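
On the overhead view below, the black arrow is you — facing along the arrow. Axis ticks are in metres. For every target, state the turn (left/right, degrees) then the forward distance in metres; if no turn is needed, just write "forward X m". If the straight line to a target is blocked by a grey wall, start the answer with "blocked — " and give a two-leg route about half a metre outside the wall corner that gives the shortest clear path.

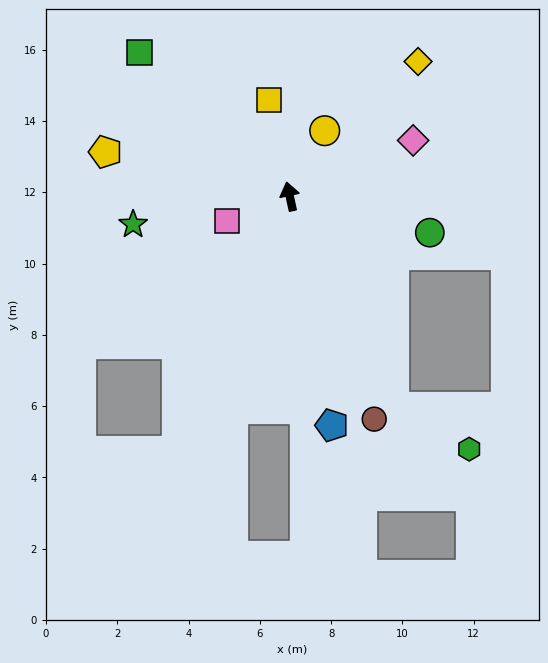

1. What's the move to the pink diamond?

turn right 78°, forward 3.8 m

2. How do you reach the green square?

turn left 34°, forward 5.8 m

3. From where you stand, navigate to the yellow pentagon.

turn left 64°, forward 5.3 m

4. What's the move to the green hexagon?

blocked — turn right 166°, forward 6.6 m, then turn left 34°, forward 2.4 m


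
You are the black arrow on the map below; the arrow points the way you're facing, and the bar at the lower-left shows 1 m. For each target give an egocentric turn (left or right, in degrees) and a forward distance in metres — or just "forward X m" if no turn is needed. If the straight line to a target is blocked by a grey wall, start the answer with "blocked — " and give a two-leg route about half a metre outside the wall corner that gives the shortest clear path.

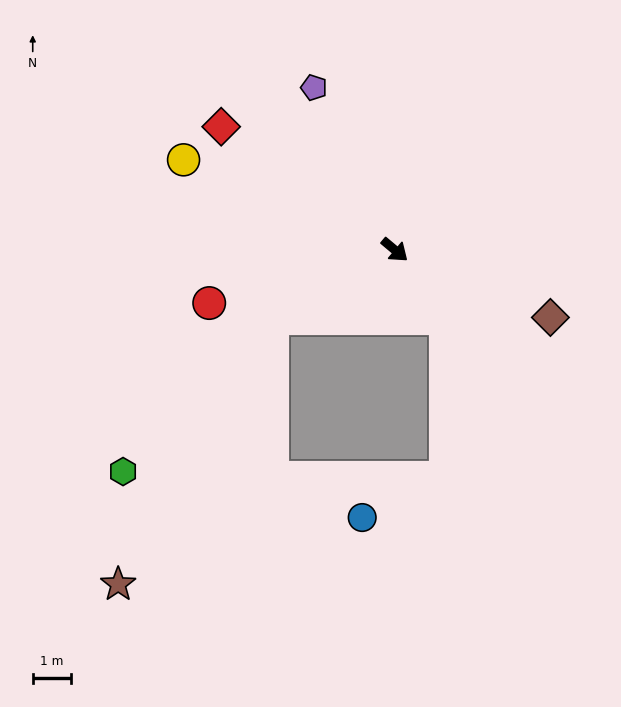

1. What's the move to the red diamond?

turn right 175°, forward 5.6 m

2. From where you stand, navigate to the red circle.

turn right 124°, forward 5.0 m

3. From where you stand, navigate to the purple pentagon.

turn left 156°, forward 4.7 m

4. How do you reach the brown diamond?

turn left 17°, forward 4.4 m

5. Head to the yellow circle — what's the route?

turn right 163°, forward 6.0 m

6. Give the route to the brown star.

blocked — turn right 110°, forward 3.7 m, then turn left 30°, forward 8.0 m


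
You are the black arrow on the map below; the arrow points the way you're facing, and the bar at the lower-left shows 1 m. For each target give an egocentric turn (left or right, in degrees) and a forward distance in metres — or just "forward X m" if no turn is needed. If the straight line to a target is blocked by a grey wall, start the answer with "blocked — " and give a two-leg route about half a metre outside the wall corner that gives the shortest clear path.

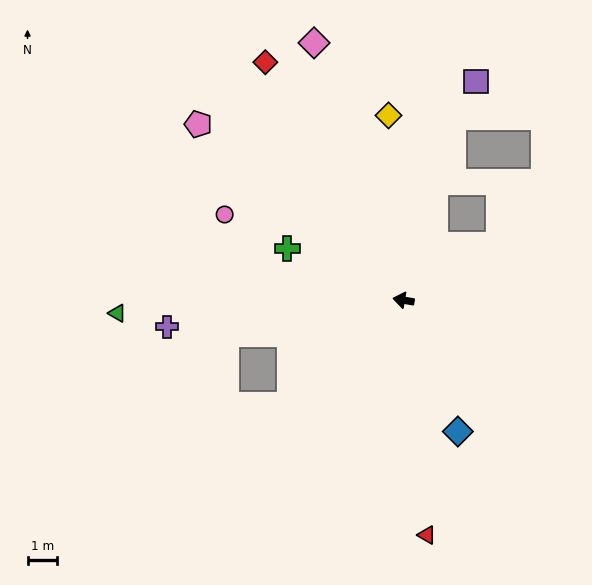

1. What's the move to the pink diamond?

turn right 61°, forward 9.1 m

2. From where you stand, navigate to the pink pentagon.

turn right 31°, forward 9.0 m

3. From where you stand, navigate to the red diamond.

turn right 50°, forward 9.2 m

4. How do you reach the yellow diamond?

turn right 76°, forward 6.2 m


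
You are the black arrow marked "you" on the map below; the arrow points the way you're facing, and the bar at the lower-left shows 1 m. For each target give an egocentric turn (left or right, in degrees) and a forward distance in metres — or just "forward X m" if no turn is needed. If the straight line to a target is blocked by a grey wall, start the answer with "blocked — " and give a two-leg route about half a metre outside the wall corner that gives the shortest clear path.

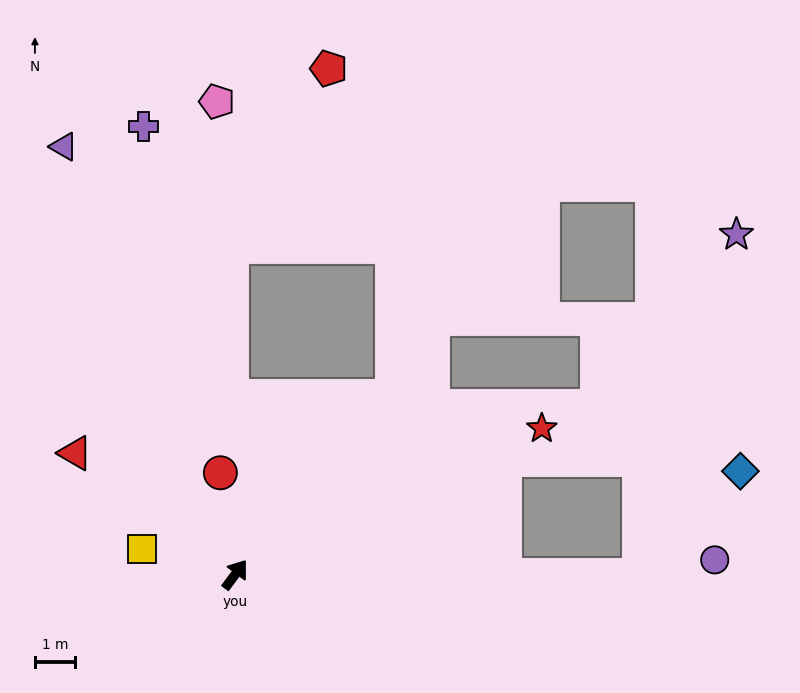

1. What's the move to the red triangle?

turn left 89°, forward 5.0 m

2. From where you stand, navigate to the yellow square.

turn left 111°, forward 2.4 m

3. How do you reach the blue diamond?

blocked — turn right 54°, forward 10.1 m, then turn left 46°, forward 3.6 m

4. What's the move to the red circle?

turn left 45°, forward 2.6 m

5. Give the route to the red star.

turn right 28°, forward 8.5 m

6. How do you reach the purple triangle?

turn left 58°, forward 11.5 m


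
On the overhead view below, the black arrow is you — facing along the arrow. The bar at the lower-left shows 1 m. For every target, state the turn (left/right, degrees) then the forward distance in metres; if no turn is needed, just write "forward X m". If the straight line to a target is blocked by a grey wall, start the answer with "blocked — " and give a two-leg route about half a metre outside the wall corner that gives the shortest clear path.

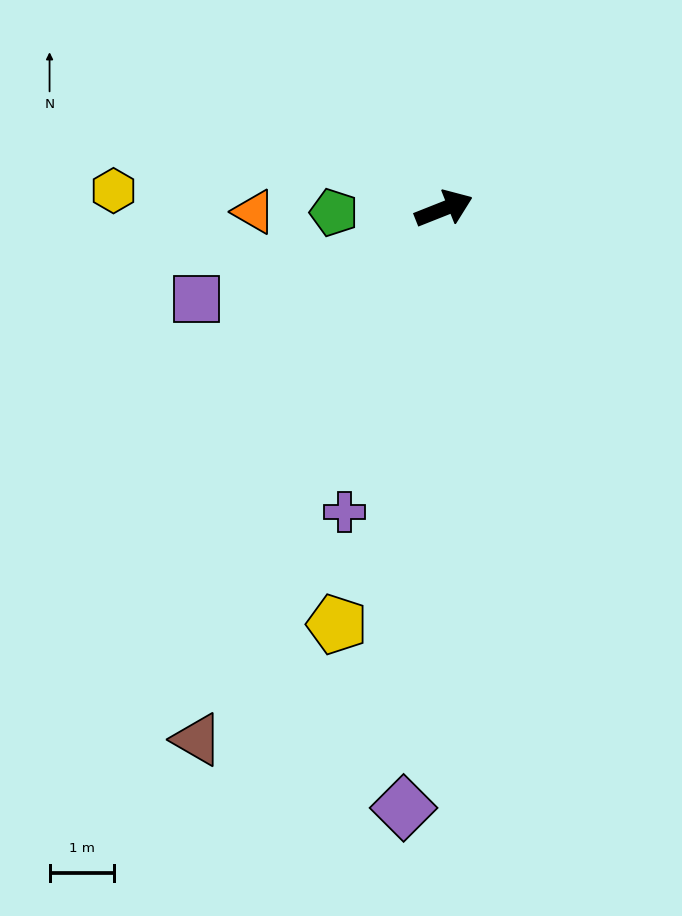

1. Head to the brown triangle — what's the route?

turn right 137°, forward 9.1 m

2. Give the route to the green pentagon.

turn left 160°, forward 1.7 m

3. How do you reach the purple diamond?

turn right 115°, forward 9.3 m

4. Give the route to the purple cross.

turn right 130°, forward 4.9 m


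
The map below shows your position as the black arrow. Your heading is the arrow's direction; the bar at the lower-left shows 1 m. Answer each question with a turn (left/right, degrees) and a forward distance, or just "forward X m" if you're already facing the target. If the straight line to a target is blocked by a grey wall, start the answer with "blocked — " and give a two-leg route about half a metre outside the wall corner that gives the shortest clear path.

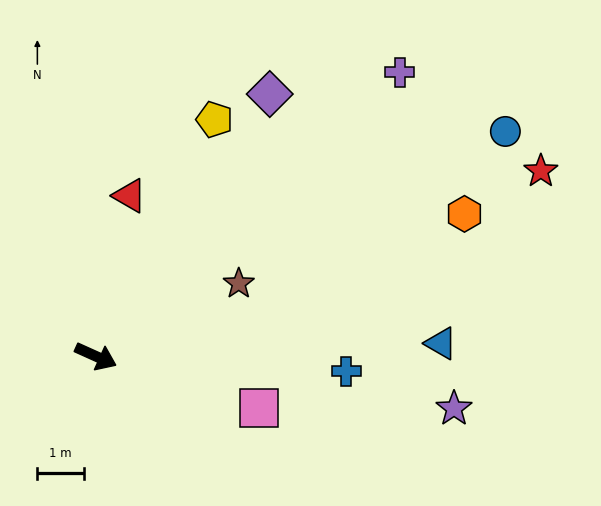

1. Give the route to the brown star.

turn left 51°, forward 3.4 m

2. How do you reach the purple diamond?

turn left 81°, forward 6.7 m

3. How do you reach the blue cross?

turn left 21°, forward 5.4 m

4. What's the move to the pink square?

turn left 7°, forward 3.7 m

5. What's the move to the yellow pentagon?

turn left 88°, forward 5.7 m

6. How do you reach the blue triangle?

turn left 26°, forward 7.4 m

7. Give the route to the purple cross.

turn left 67°, forward 8.9 m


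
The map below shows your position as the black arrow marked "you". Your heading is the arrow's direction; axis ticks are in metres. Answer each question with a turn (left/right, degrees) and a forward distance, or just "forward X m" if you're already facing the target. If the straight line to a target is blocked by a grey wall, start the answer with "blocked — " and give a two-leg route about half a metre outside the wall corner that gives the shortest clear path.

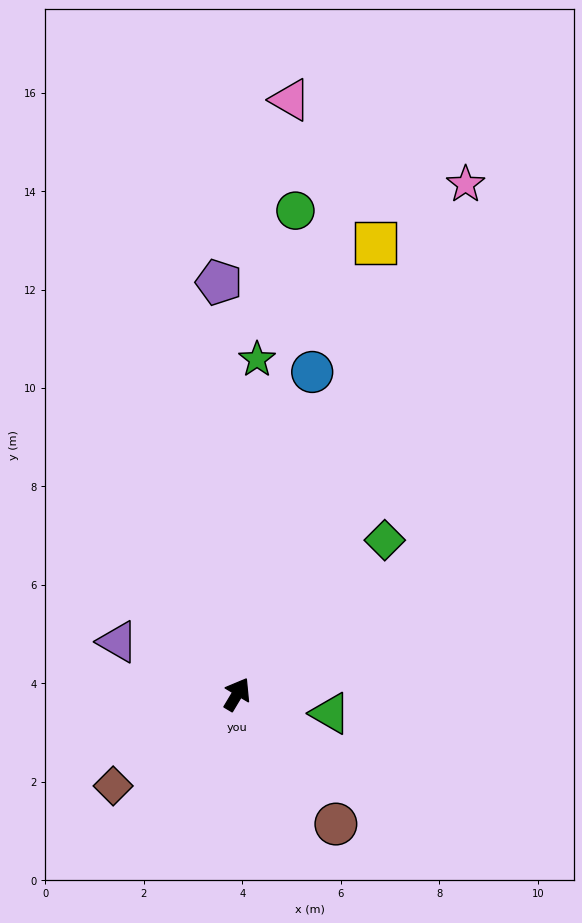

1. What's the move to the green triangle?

turn right 71°, forward 1.9 m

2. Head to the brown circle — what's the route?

turn right 112°, forward 3.3 m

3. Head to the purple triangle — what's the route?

turn left 97°, forward 2.7 m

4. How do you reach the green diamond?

turn right 13°, forward 4.3 m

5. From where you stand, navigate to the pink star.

turn left 7°, forward 11.3 m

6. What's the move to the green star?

turn left 28°, forward 6.8 m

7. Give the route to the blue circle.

turn left 18°, forward 6.7 m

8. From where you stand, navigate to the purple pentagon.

turn left 33°, forward 8.4 m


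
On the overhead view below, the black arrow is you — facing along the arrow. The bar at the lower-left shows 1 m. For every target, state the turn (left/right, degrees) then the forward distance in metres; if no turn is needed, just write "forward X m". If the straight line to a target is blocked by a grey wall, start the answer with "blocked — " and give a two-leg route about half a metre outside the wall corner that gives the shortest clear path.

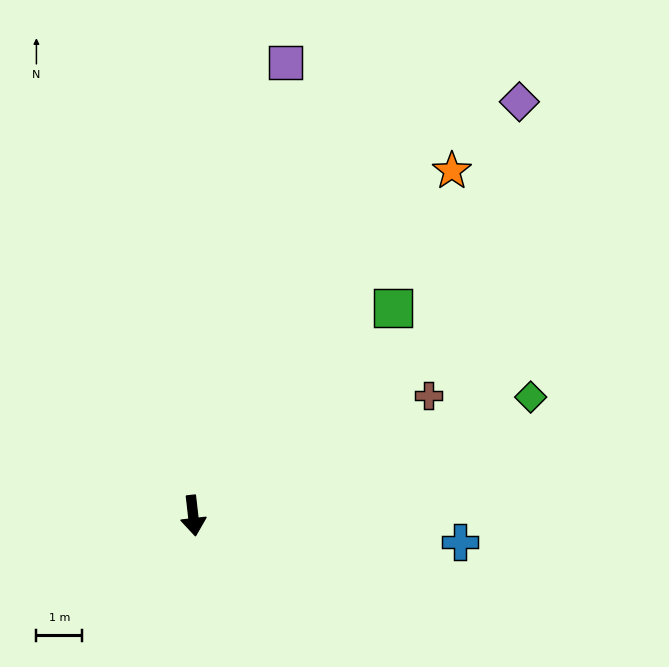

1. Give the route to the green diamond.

turn left 103°, forward 7.8 m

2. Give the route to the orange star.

turn left 137°, forward 9.4 m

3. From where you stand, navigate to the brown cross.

turn left 110°, forward 5.8 m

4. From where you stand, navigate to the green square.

turn left 130°, forward 6.3 m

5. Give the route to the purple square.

turn left 162°, forward 10.1 m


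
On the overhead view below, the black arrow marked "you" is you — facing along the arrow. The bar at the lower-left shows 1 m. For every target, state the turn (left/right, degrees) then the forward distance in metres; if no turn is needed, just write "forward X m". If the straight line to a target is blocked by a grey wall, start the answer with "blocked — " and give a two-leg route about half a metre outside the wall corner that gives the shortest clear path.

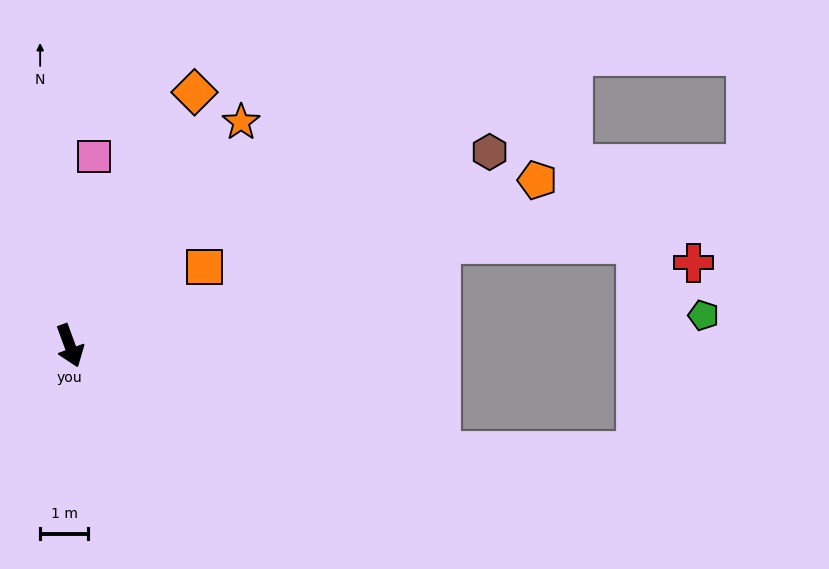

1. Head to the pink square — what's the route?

turn left 153°, forward 4.0 m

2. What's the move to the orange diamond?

turn left 134°, forward 5.9 m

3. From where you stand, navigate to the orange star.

turn left 122°, forward 5.8 m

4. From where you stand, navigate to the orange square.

turn left 100°, forward 3.2 m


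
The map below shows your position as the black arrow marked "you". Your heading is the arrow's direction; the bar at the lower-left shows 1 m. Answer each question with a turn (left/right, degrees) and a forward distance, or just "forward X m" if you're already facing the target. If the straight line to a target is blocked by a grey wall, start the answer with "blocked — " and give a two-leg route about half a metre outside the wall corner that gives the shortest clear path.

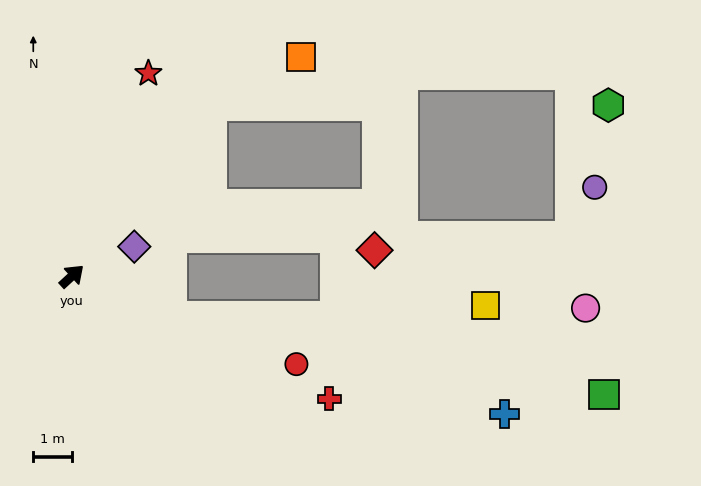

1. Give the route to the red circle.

turn right 64°, forward 6.3 m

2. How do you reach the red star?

turn left 27°, forward 5.7 m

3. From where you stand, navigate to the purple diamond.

turn right 17°, forward 1.8 m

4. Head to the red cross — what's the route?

turn right 68°, forward 7.5 m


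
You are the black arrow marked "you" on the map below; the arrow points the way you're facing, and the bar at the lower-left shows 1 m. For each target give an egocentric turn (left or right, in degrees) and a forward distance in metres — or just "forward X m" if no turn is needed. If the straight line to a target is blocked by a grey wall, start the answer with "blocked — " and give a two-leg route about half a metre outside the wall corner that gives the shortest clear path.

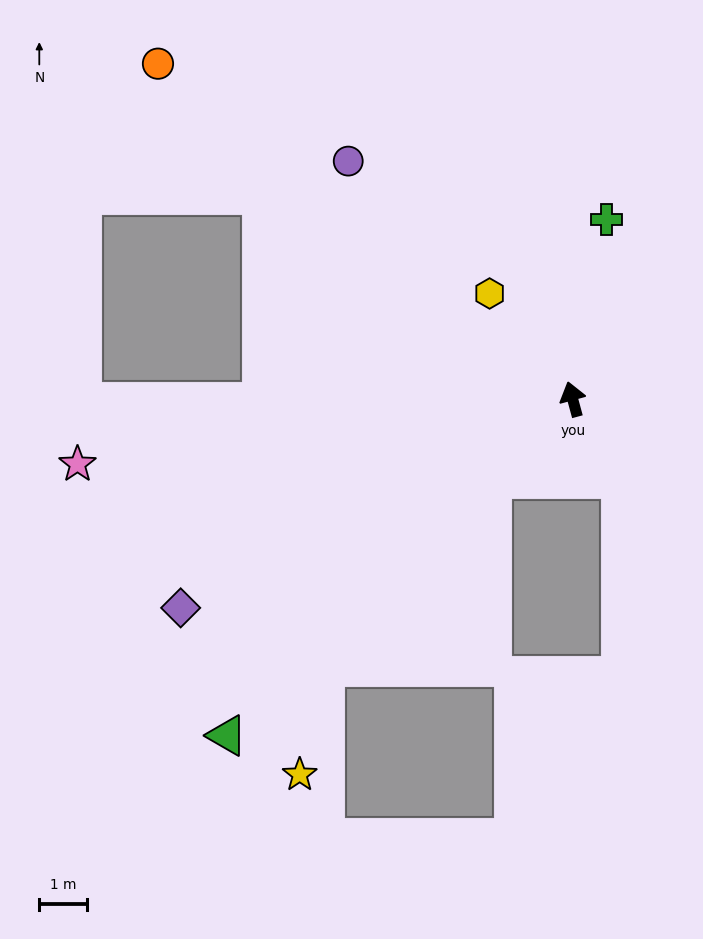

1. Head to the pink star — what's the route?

turn left 82°, forward 10.6 m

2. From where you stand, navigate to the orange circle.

turn left 36°, forward 11.3 m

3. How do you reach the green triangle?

turn left 119°, forward 10.2 m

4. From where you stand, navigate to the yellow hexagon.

turn left 23°, forward 2.8 m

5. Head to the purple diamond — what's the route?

turn left 103°, forward 9.4 m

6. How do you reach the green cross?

turn right 26°, forward 3.9 m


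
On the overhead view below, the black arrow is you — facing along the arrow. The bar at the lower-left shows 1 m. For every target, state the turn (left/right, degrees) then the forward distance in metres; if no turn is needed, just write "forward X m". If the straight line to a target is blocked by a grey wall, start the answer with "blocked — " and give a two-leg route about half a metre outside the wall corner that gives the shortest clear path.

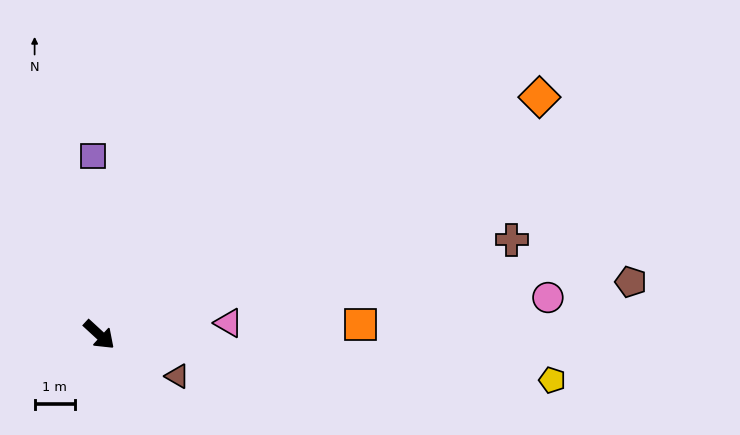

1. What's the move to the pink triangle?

turn left 48°, forward 3.2 m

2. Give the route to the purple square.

turn left 135°, forward 4.4 m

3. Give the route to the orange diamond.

turn left 71°, forward 12.4 m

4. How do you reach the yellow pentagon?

turn left 37°, forward 11.3 m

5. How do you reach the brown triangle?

turn left 15°, forward 2.2 m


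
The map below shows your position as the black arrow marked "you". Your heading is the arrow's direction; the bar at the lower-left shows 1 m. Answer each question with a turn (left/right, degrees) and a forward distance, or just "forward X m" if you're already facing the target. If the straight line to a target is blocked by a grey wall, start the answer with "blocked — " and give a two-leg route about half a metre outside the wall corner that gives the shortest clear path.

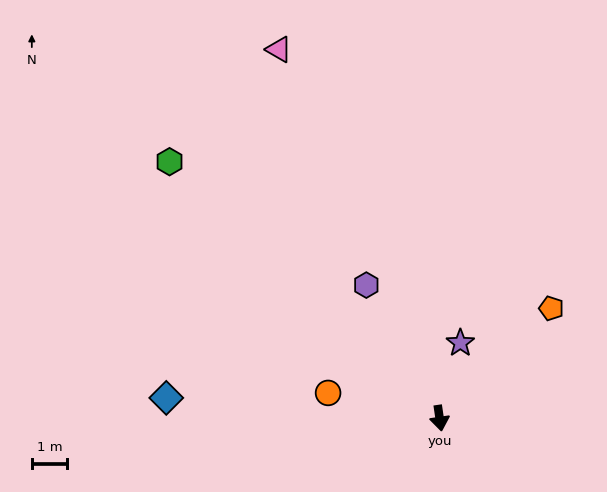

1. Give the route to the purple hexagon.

turn right 160°, forward 4.3 m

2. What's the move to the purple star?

turn left 156°, forward 2.2 m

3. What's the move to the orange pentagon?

turn left 126°, forward 4.4 m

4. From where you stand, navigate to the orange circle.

turn right 111°, forward 3.2 m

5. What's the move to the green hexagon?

turn right 142°, forward 10.6 m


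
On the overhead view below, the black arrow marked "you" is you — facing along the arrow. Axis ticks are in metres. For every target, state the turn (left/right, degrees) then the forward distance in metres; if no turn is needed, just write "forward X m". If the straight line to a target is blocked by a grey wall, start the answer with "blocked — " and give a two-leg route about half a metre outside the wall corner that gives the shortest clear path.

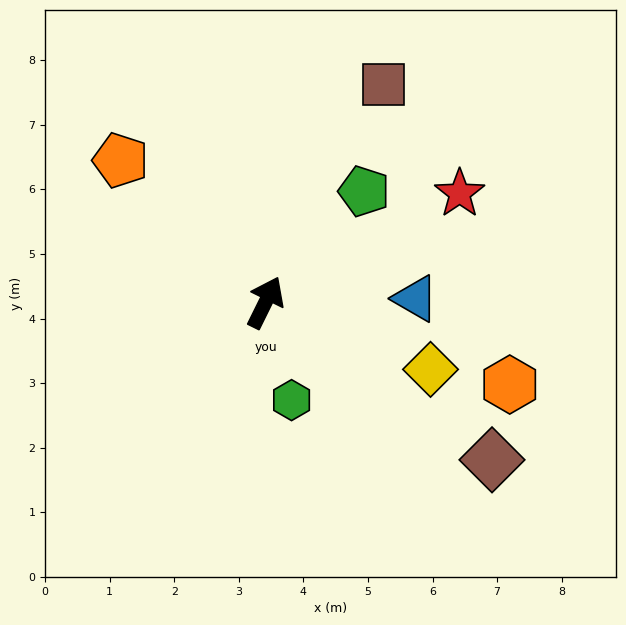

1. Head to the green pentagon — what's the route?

turn right 15°, forward 2.3 m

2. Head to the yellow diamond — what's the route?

turn right 86°, forward 2.8 m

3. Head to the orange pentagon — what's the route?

turn left 72°, forward 3.1 m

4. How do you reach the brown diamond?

turn right 99°, forward 4.3 m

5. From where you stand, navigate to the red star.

turn right 34°, forward 3.4 m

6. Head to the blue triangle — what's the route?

turn right 62°, forward 2.3 m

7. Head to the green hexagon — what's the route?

turn right 139°, forward 1.6 m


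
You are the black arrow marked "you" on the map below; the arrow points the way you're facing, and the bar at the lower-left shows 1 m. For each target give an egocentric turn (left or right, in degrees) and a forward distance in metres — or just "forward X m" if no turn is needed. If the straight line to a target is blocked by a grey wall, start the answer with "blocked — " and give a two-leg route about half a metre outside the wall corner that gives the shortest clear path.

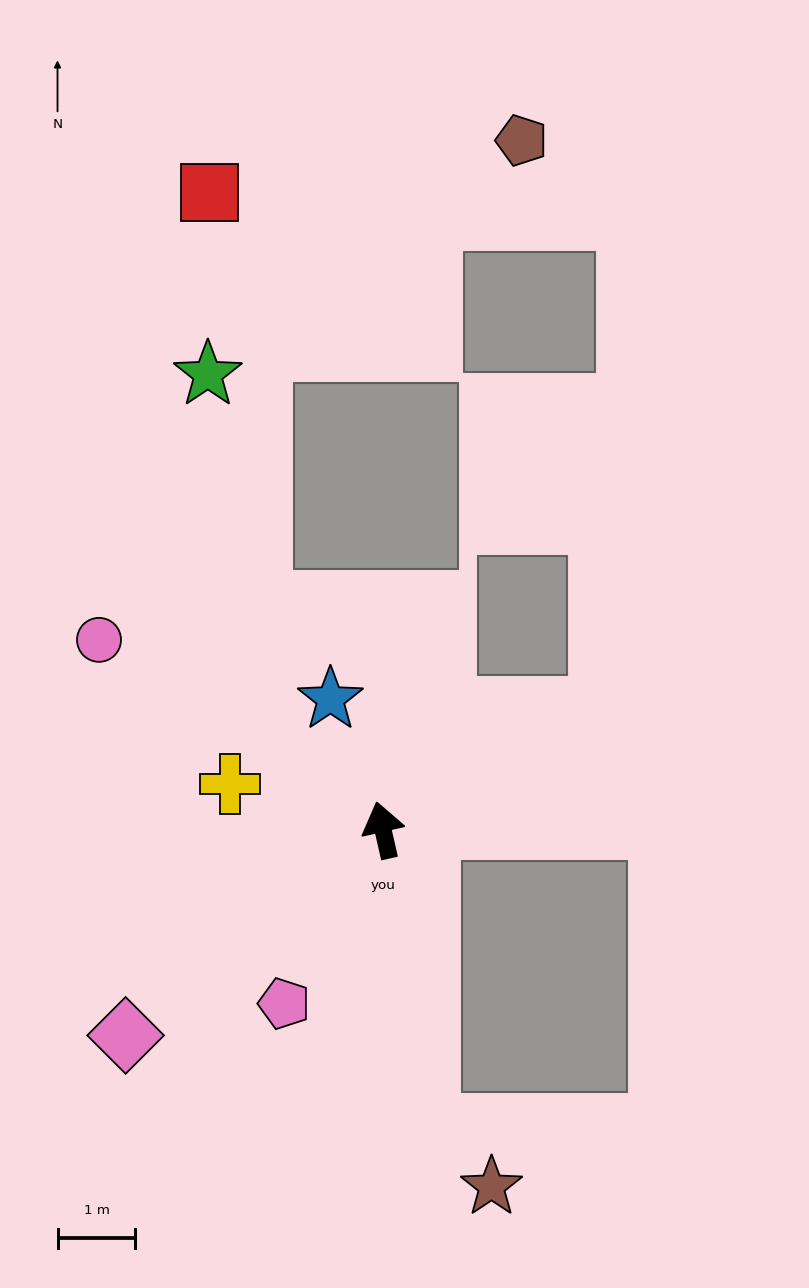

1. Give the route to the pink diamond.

turn left 116°, forward 4.2 m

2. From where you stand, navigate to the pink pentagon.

turn left 137°, forward 2.6 m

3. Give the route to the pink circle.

turn left 43°, forward 4.4 m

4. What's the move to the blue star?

turn left 9°, forward 1.8 m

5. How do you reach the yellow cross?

turn left 60°, forward 2.0 m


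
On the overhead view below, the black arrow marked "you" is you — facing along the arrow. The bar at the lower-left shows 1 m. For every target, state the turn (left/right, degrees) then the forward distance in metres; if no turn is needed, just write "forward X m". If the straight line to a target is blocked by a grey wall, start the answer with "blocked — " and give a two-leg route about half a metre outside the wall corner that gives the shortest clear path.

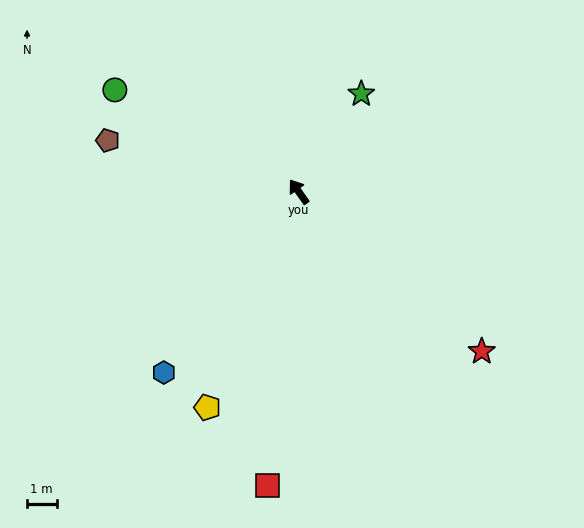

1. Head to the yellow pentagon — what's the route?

turn left 122°, forward 7.9 m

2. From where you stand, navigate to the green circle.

turn left 26°, forward 7.1 m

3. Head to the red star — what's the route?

turn right 166°, forward 8.2 m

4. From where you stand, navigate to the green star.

turn right 68°, forward 3.9 m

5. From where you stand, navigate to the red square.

turn left 138°, forward 10.0 m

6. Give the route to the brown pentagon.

turn left 40°, forward 6.7 m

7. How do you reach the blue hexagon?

turn left 108°, forward 7.6 m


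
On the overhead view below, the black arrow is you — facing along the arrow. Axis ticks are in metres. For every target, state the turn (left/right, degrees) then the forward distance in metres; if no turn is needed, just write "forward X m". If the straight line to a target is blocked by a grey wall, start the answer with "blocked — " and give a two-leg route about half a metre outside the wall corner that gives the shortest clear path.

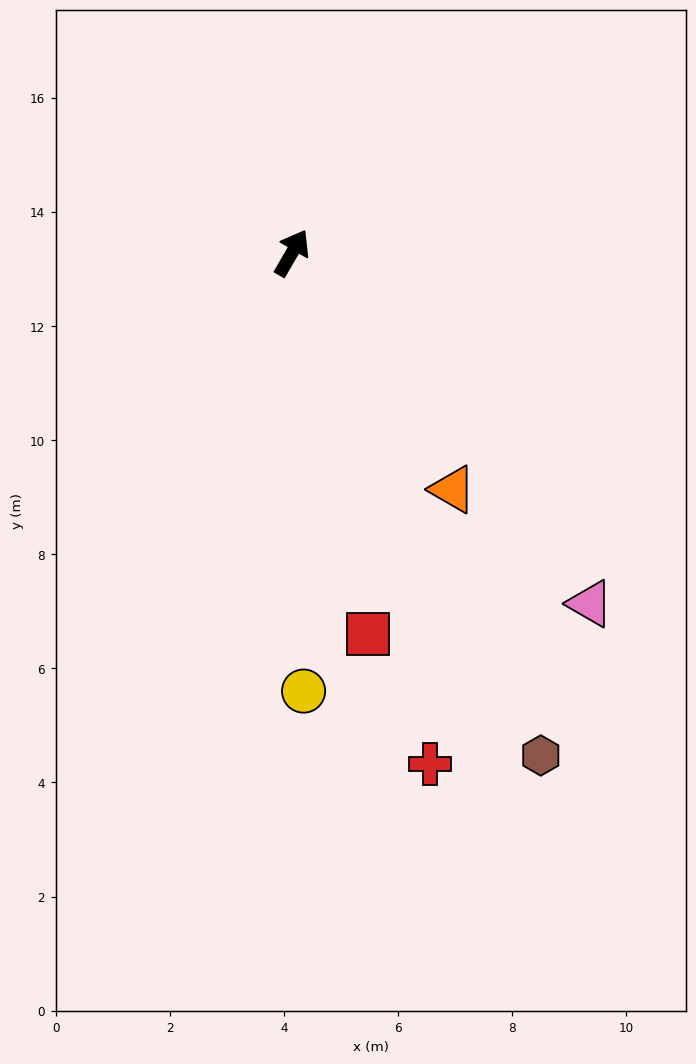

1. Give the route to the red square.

turn right 139°, forward 6.8 m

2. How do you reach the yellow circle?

turn right 148°, forward 7.7 m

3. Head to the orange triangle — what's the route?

turn right 116°, forward 5.0 m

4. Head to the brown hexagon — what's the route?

turn right 124°, forward 9.8 m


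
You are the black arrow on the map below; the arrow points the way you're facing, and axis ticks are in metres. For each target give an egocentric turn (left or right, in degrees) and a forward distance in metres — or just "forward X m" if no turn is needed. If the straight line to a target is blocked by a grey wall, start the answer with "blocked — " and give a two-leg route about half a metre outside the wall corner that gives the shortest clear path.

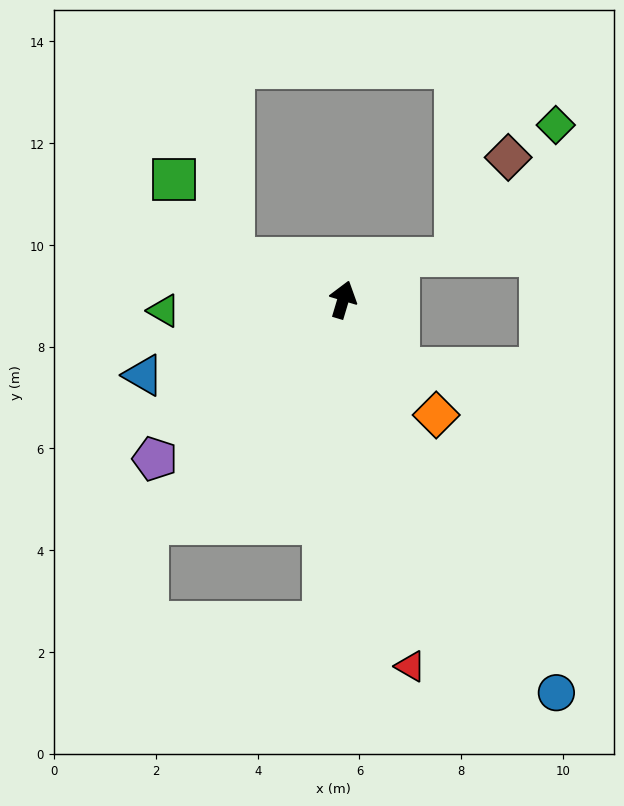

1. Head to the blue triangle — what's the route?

turn left 127°, forward 4.2 m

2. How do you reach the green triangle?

turn left 110°, forward 3.5 m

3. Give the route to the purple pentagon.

turn left 147°, forward 4.8 m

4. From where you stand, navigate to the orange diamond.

turn right 124°, forward 2.9 m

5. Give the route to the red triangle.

turn right 153°, forward 7.3 m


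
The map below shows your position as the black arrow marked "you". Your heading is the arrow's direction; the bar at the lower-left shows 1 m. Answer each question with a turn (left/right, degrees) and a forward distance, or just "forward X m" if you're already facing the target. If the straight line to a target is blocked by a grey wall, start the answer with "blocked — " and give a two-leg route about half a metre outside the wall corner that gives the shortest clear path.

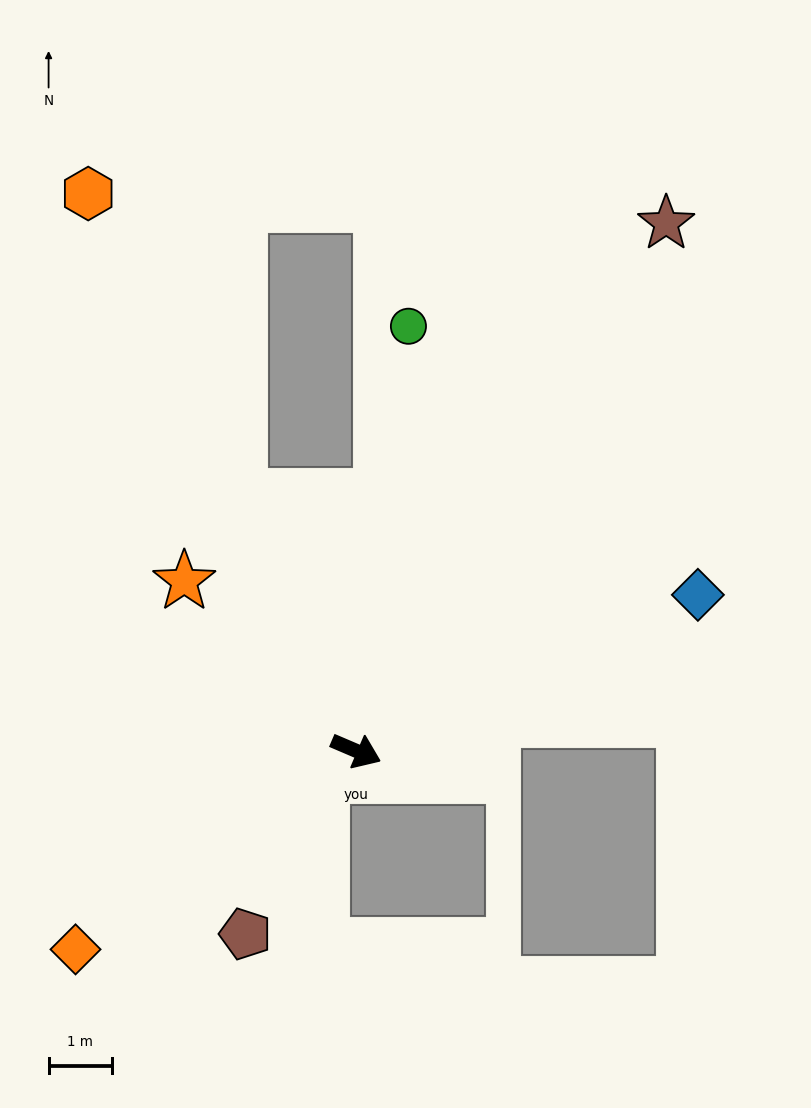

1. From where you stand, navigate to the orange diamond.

turn right 122°, forward 5.5 m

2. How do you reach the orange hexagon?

turn left 139°, forward 9.8 m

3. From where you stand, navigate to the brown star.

turn left 83°, forward 9.7 m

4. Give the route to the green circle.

turn left 106°, forward 6.8 m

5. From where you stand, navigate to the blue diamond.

turn left 48°, forward 6.0 m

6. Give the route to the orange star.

turn left 159°, forward 3.8 m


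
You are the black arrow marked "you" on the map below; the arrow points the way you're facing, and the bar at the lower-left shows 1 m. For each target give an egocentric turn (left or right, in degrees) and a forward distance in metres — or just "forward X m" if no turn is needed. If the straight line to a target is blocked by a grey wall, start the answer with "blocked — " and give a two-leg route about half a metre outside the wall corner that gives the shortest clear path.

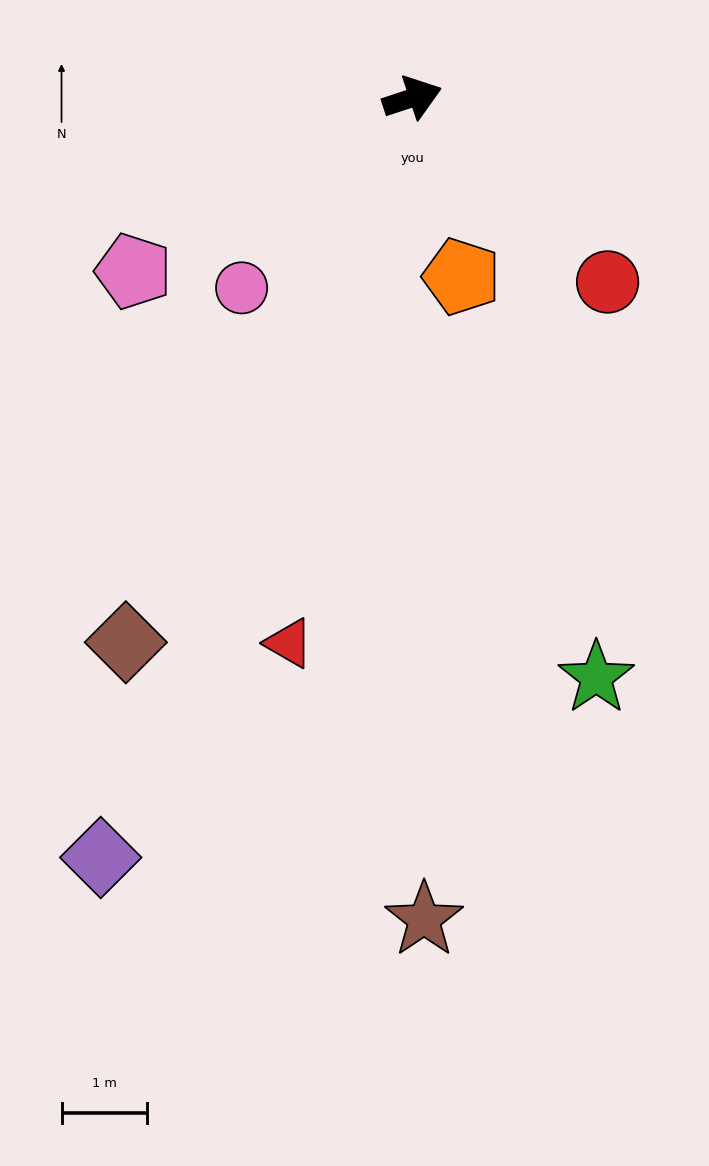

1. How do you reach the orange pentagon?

turn right 93°, forward 2.2 m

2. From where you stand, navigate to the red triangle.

turn right 121°, forward 6.6 m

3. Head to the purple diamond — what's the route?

turn right 131°, forward 9.6 m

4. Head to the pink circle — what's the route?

turn right 150°, forward 3.0 m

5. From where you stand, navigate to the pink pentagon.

turn right 166°, forward 3.9 m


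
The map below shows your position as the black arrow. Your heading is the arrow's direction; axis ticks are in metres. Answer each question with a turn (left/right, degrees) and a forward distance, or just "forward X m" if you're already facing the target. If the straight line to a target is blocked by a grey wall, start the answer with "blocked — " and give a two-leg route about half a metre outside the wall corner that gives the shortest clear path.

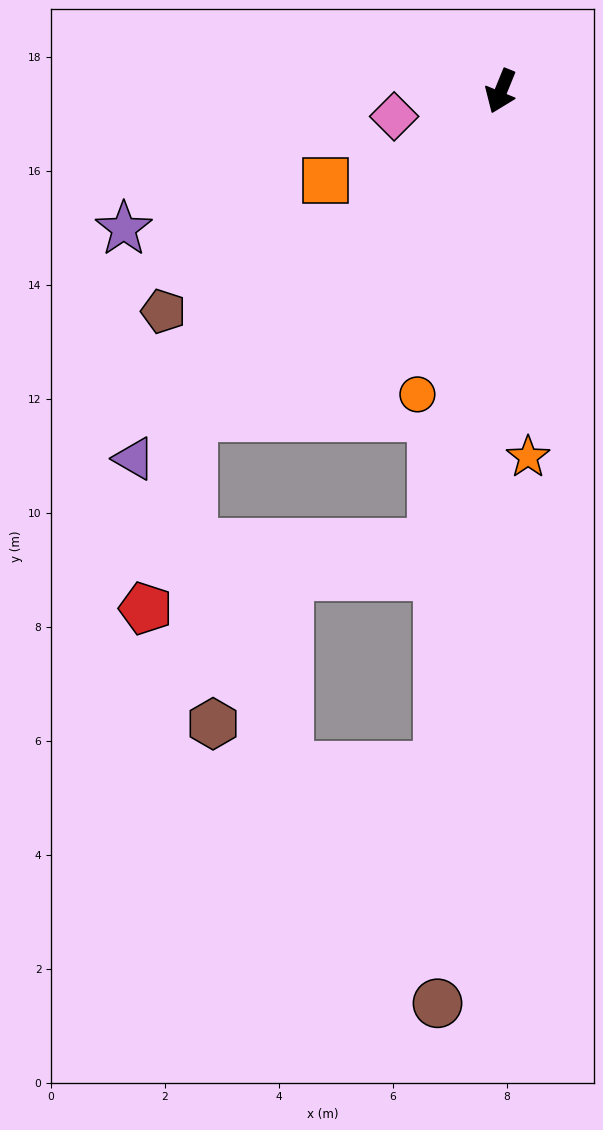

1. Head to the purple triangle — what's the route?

turn right 23°, forward 9.1 m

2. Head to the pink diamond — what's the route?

turn right 54°, forward 1.9 m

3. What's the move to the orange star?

turn left 27°, forward 6.4 m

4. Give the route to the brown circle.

turn left 18°, forward 16.0 m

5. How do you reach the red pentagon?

blocked — turn right 21°, forward 7.9 m, then turn left 29°, forward 3.5 m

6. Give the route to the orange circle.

turn left 7°, forward 5.5 m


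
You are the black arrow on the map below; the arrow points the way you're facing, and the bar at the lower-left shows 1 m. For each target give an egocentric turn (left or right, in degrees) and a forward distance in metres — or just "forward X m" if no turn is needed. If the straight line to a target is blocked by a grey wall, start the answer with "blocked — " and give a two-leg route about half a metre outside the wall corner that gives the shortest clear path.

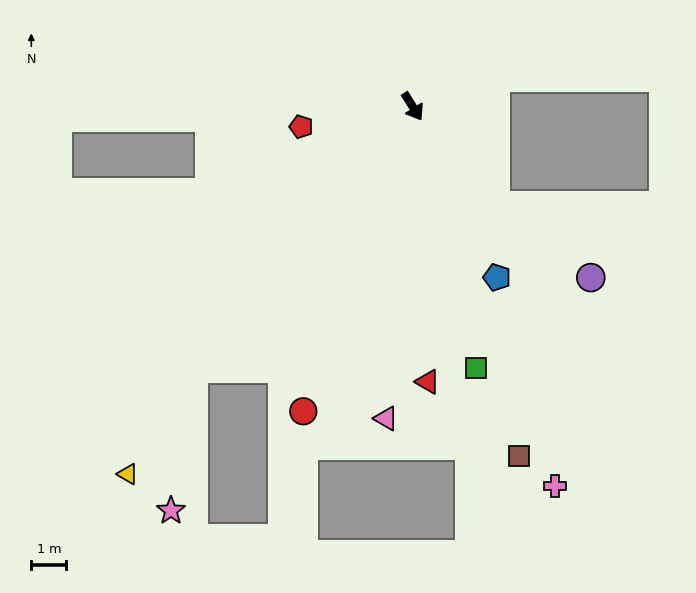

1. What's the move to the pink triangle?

turn right 37°, forward 8.9 m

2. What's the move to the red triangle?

turn right 29°, forward 7.9 m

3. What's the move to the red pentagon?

turn right 112°, forward 3.2 m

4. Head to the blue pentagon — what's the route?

turn right 6°, forward 5.4 m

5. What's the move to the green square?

turn right 19°, forward 7.7 m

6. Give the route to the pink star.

blocked — turn right 72°, forward 9.7 m, then turn left 31°, forward 4.1 m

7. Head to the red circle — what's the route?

turn right 52°, forward 9.2 m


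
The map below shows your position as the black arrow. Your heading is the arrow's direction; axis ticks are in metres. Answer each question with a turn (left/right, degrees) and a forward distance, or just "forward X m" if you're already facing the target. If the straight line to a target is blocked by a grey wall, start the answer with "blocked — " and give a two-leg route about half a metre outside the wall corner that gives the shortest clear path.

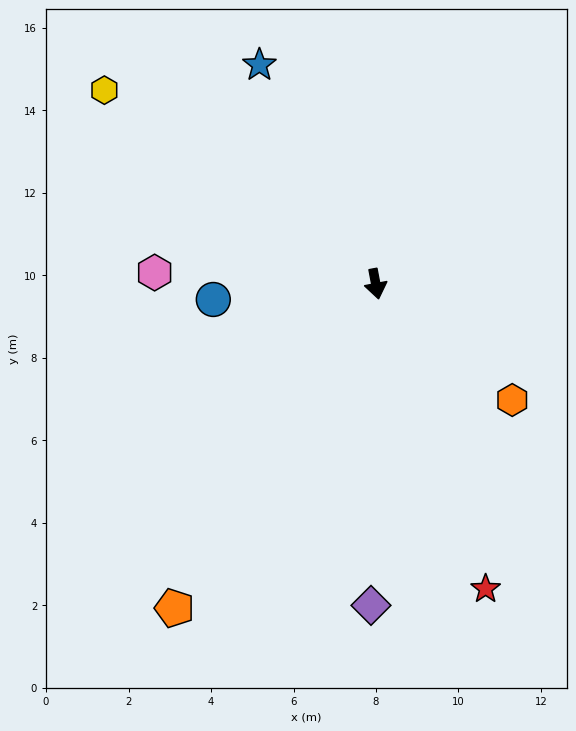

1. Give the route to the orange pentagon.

turn right 43°, forward 9.3 m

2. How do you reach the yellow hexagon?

turn right 136°, forward 8.1 m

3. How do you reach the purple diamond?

turn right 12°, forward 7.8 m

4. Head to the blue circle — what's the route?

turn right 95°, forward 4.0 m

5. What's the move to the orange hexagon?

turn left 39°, forward 4.3 m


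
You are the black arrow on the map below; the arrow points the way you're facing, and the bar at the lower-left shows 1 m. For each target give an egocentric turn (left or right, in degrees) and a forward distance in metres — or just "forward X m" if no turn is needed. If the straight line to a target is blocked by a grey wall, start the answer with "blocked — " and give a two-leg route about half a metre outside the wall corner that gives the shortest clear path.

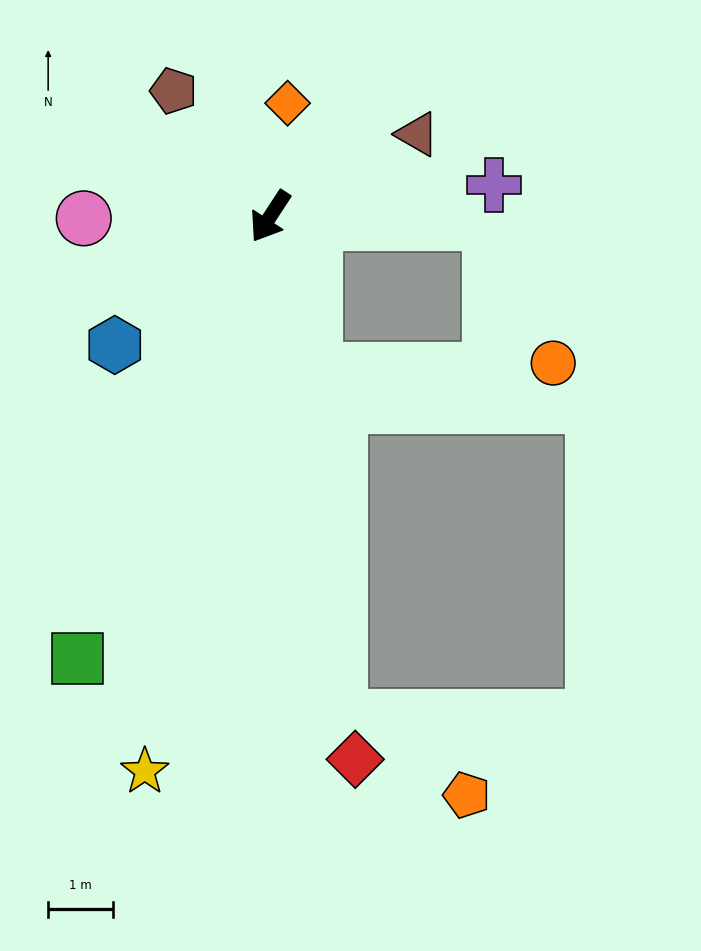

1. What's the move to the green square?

turn left 10°, forward 7.5 m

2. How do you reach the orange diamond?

turn right 156°, forward 1.8 m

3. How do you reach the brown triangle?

turn left 152°, forward 2.6 m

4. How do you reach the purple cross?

turn left 131°, forward 3.5 m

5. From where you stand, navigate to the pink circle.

turn right 56°, forward 2.9 m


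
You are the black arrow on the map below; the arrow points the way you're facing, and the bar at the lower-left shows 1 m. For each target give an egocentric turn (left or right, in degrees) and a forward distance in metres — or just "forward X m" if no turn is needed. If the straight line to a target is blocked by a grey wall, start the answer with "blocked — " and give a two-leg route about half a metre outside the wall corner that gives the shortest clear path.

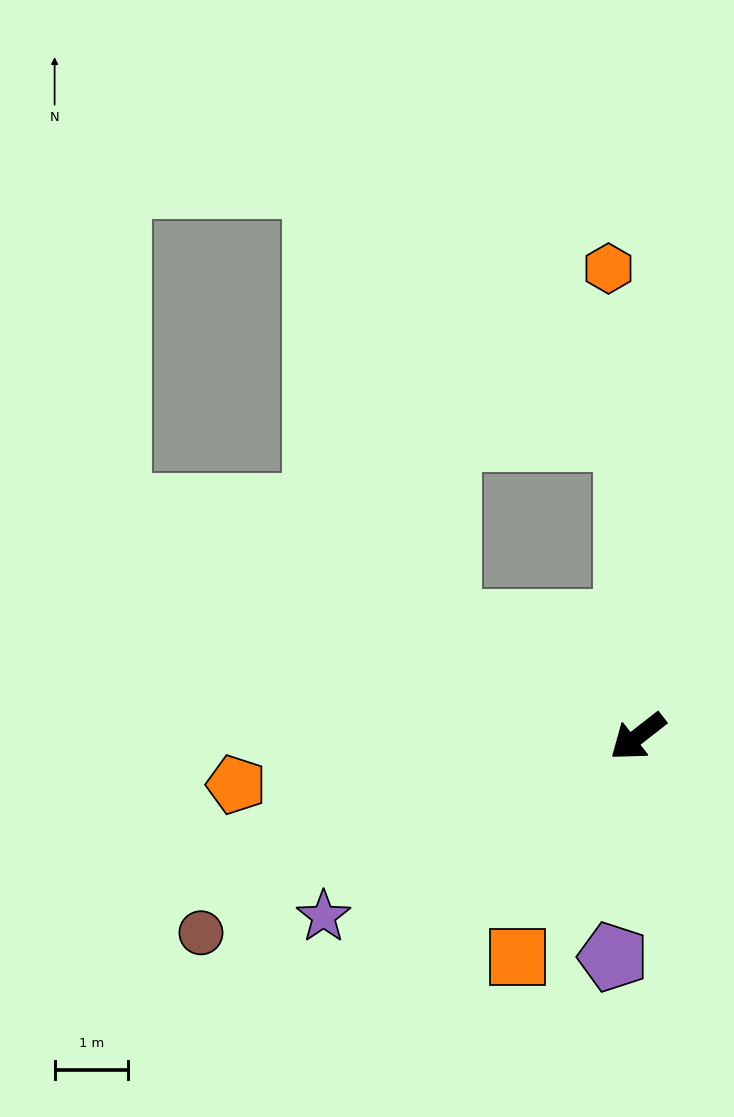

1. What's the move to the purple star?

turn right 8°, forward 4.9 m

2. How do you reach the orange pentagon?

turn right 31°, forward 5.5 m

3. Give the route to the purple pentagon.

turn left 46°, forward 3.0 m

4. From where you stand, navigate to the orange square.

turn left 23°, forward 3.4 m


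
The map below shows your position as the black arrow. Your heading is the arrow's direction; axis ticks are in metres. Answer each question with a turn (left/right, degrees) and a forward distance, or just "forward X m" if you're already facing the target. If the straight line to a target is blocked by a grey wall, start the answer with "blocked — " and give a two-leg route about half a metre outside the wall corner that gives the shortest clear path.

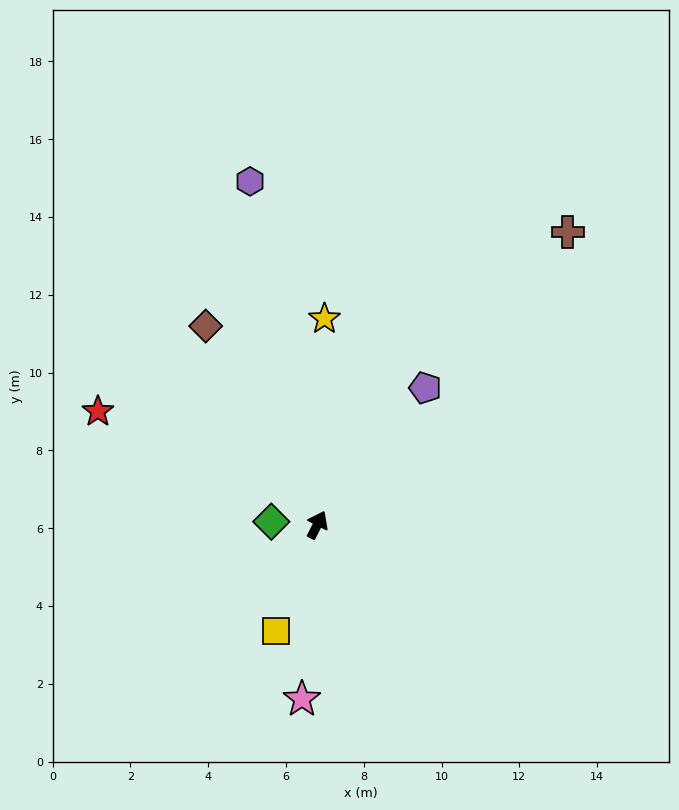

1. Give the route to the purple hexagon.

turn left 38°, forward 9.0 m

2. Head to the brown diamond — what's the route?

turn left 56°, forward 5.9 m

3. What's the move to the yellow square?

turn right 175°, forward 2.9 m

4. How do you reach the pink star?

turn right 158°, forward 4.5 m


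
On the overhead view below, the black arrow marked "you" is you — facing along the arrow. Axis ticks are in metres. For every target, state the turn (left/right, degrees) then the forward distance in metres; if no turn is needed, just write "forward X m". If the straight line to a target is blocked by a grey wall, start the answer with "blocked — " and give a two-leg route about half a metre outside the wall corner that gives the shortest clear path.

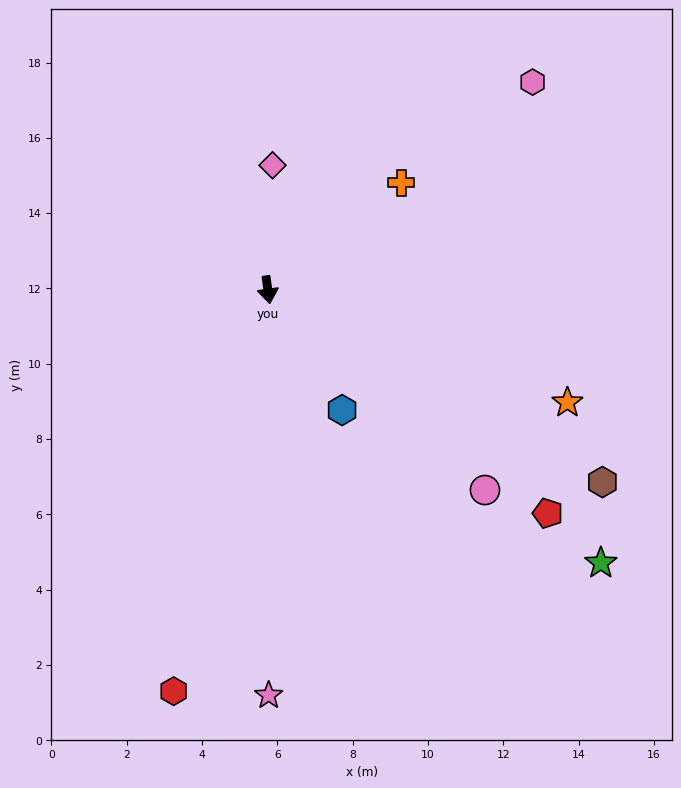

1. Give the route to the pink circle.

turn left 39°, forward 7.8 m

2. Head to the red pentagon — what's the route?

turn left 43°, forward 9.5 m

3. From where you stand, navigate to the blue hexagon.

turn left 24°, forward 3.8 m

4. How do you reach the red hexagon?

turn right 21°, forward 10.9 m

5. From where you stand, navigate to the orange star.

turn left 61°, forward 8.5 m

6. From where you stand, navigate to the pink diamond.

turn left 170°, forward 3.3 m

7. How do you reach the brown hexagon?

turn left 52°, forward 10.2 m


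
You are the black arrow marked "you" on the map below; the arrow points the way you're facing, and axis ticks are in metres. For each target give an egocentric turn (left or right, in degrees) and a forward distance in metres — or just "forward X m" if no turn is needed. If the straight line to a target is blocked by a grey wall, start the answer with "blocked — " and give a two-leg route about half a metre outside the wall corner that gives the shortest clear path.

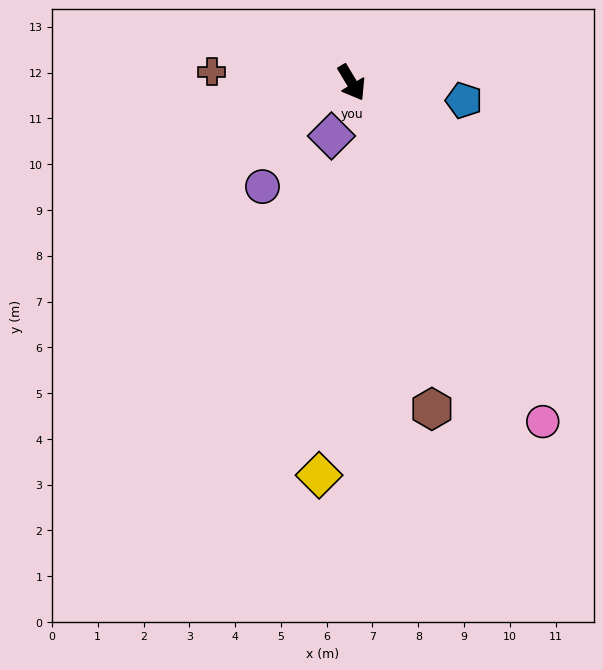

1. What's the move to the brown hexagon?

turn right 17°, forward 7.3 m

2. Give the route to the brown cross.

turn right 125°, forward 3.1 m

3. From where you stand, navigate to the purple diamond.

turn right 52°, forward 1.2 m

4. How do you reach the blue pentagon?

turn left 50°, forward 2.5 m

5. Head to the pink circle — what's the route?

forward 8.5 m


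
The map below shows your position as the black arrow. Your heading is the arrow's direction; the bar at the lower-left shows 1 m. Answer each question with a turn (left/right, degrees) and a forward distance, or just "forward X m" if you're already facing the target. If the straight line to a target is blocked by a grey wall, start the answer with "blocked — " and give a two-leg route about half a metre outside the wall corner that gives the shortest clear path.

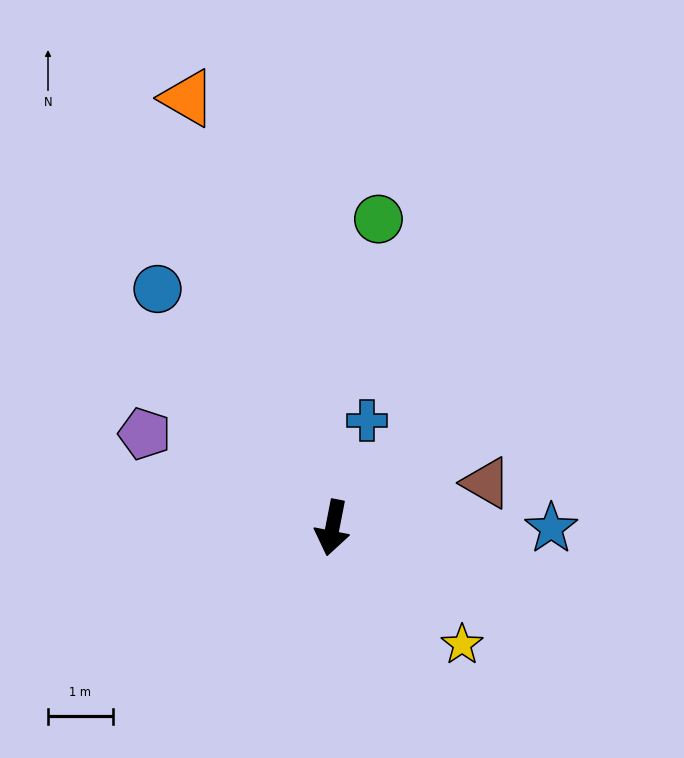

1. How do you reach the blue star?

turn left 101°, forward 3.4 m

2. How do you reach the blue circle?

turn right 133°, forward 4.6 m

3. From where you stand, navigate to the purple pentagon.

turn right 106°, forward 3.3 m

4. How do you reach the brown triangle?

turn left 117°, forward 2.5 m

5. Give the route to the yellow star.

turn left 59°, forward 2.7 m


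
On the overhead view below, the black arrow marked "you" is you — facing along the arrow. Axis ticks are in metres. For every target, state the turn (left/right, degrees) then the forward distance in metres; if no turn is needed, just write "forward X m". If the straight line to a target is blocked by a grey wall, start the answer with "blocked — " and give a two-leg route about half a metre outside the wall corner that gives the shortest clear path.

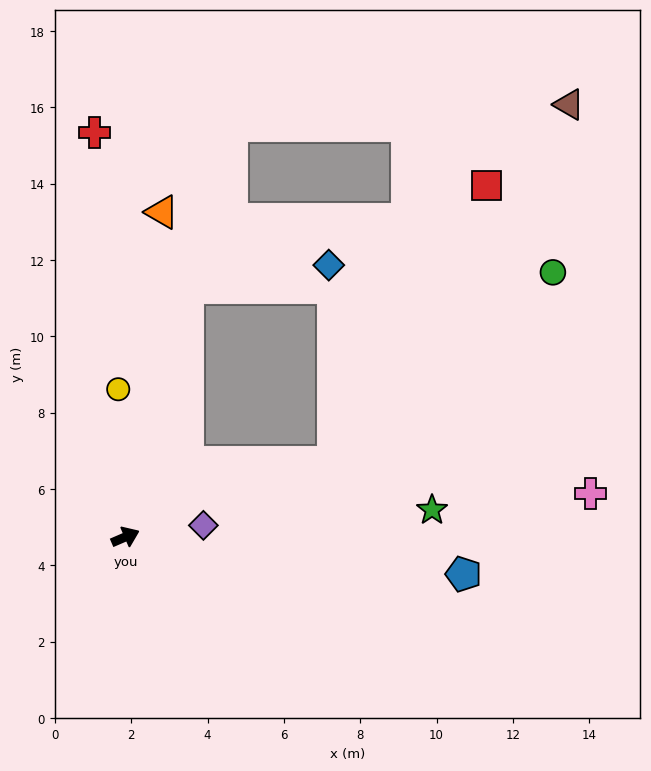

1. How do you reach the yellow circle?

turn left 69°, forward 3.9 m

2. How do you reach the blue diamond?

blocked — turn left 53°, forward 6.7 m, then turn right 67°, forward 3.7 m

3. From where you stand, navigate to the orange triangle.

turn left 60°, forward 8.6 m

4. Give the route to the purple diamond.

turn right 15°, forward 2.1 m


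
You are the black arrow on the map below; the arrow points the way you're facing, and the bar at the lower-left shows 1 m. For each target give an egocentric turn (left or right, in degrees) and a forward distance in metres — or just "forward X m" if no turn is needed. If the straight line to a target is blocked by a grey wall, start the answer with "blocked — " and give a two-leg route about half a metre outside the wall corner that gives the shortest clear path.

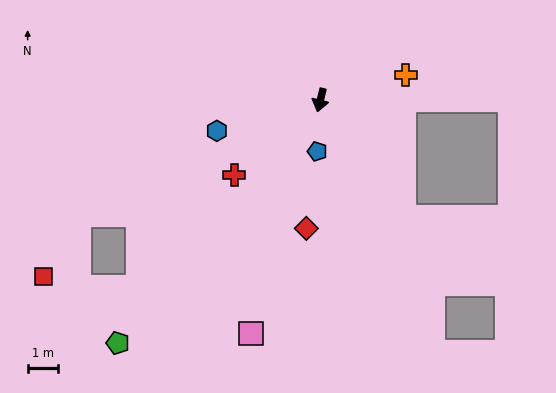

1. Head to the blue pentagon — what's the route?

turn left 10°, forward 1.7 m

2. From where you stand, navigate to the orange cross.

turn left 120°, forward 2.9 m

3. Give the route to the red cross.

turn right 35°, forward 3.7 m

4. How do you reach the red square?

blocked — turn right 51°, forward 8.7 m, then turn left 36°, forward 2.3 m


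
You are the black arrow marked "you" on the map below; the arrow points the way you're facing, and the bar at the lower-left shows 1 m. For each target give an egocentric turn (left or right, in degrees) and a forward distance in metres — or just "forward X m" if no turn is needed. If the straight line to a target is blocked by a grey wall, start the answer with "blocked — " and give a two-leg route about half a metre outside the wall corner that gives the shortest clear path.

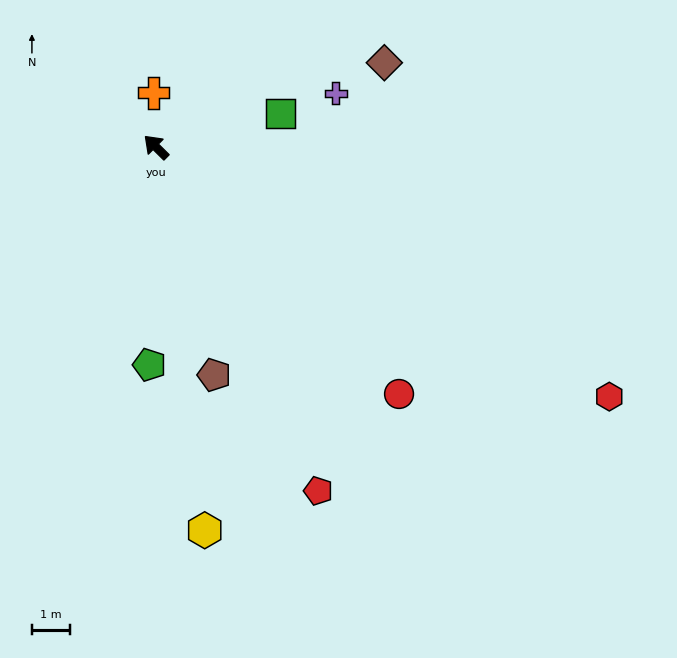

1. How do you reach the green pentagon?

turn left 133°, forward 5.7 m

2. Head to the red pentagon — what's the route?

turn left 160°, forward 9.9 m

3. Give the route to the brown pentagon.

turn left 149°, forward 6.2 m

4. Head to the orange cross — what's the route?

turn right 43°, forward 1.4 m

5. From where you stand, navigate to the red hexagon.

turn right 164°, forward 13.5 m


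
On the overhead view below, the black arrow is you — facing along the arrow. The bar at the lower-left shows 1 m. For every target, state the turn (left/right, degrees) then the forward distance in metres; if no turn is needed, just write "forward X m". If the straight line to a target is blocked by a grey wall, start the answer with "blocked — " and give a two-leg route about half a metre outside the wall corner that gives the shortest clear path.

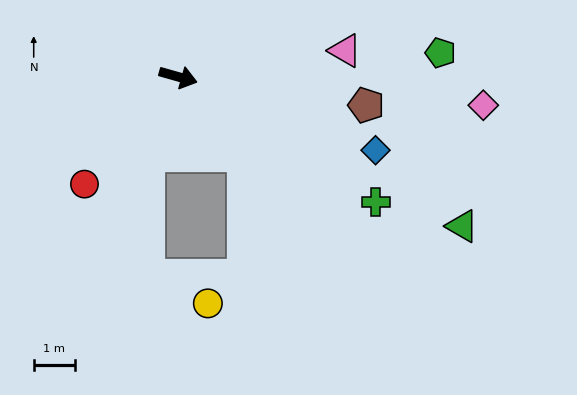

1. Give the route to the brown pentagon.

turn left 7°, forward 4.6 m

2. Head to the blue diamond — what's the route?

turn right 5°, forward 5.1 m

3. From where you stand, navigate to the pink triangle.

turn left 25°, forward 4.1 m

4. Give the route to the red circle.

turn right 115°, forward 3.5 m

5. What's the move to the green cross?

turn right 17°, forward 5.7 m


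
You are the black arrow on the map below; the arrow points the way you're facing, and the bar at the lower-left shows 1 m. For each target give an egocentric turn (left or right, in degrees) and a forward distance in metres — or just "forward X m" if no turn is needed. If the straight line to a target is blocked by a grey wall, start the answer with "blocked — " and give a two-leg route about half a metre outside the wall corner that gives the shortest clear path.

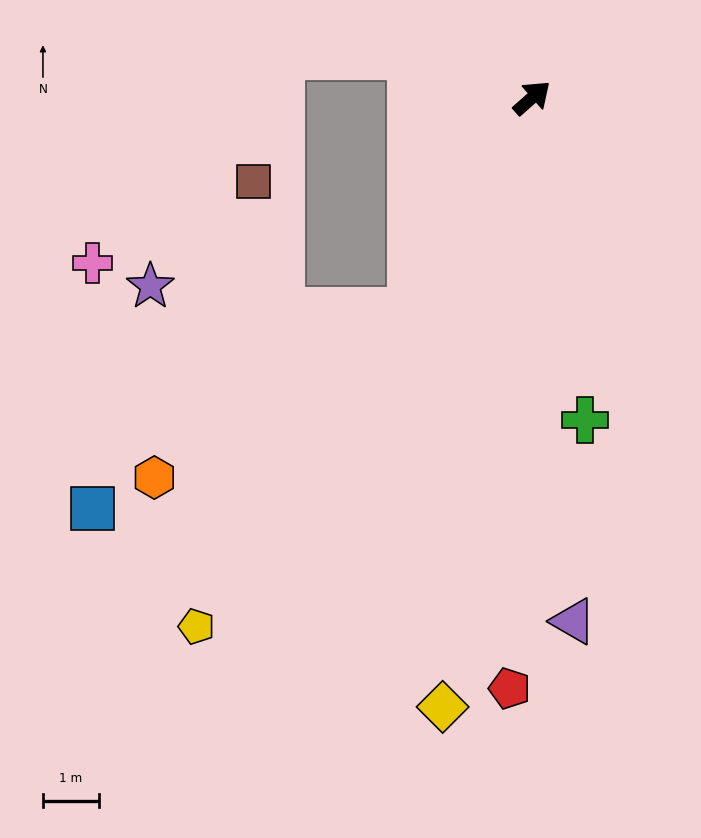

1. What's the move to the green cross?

turn right 122°, forward 5.9 m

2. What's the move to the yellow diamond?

turn right 140°, forward 11.1 m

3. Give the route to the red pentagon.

turn right 134°, forward 10.6 m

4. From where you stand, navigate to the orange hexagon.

blocked — turn right 161°, forward 4.4 m, then turn right 27°, forward 5.5 m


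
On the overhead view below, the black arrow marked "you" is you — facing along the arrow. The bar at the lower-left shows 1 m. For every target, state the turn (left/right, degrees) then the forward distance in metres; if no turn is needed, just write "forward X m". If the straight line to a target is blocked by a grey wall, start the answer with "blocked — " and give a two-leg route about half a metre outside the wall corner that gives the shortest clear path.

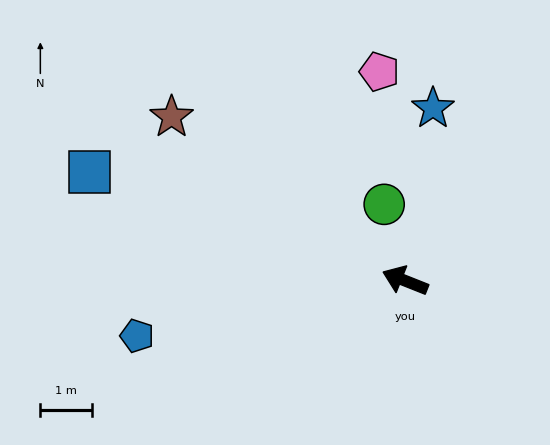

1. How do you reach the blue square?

turn left 3°, forward 6.4 m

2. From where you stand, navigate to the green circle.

turn right 53°, forward 1.5 m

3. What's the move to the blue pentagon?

turn left 33°, forward 5.3 m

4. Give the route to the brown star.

turn right 13°, forward 5.5 m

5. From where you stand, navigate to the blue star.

turn right 78°, forward 3.4 m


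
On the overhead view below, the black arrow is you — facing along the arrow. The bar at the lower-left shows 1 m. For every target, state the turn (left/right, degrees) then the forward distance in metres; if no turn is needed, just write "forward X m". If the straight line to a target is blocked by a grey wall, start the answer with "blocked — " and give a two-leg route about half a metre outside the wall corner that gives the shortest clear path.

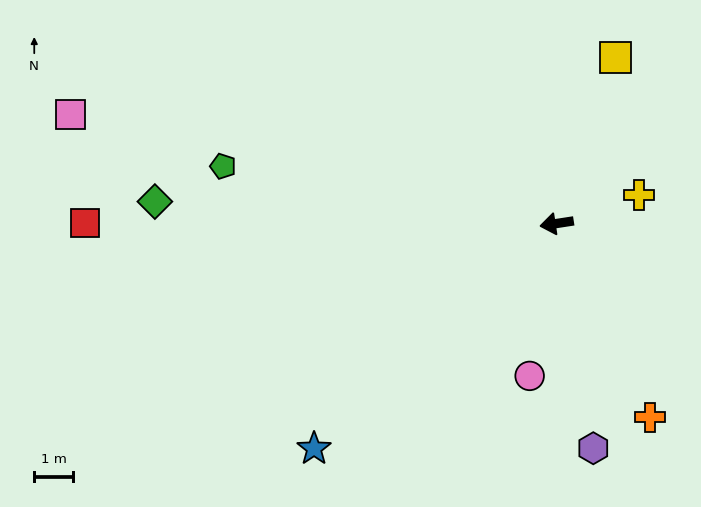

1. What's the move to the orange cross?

turn left 107°, forward 5.5 m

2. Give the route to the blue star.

turn left 34°, forward 8.4 m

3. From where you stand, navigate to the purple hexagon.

turn left 91°, forward 5.8 m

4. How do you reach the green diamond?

turn right 12°, forward 10.3 m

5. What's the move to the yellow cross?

turn right 169°, forward 2.2 m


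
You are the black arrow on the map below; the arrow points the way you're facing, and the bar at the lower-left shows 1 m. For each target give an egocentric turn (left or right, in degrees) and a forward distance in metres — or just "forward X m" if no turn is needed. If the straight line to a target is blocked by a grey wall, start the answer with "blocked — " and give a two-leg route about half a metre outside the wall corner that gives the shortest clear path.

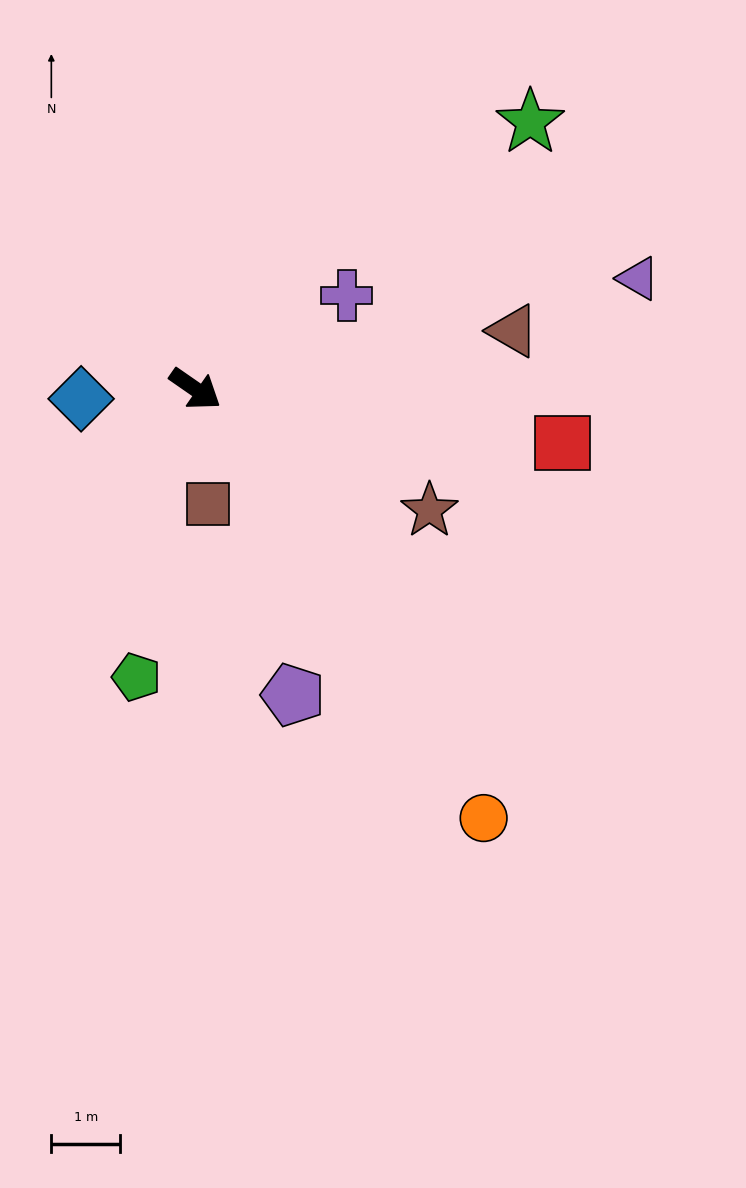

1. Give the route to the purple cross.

turn left 66°, forward 2.6 m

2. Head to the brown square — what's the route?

turn right 49°, forward 1.7 m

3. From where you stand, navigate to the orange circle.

turn right 21°, forward 7.5 m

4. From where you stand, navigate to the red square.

turn left 26°, forward 5.4 m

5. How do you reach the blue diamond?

turn right 140°, forward 1.7 m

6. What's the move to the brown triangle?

turn left 45°, forward 4.7 m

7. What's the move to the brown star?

turn left 7°, forward 3.8 m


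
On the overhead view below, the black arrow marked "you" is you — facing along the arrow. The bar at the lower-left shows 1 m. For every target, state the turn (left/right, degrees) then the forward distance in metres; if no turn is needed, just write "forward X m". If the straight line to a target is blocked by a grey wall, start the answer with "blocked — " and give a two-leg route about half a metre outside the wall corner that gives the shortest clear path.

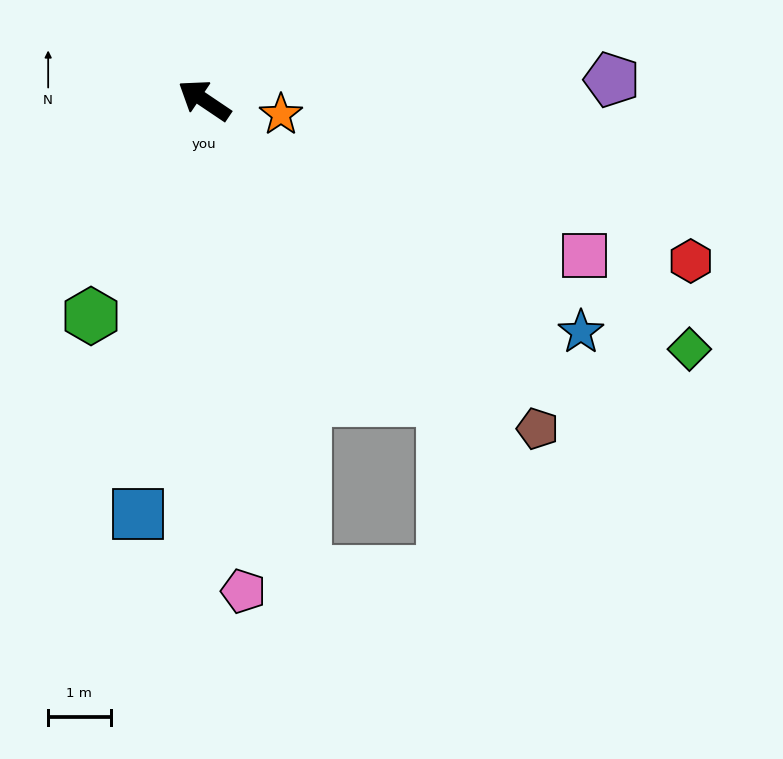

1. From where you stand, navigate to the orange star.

turn right 157°, forward 1.2 m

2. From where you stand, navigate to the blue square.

turn left 115°, forward 6.7 m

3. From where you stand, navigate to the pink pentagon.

turn left 129°, forward 7.9 m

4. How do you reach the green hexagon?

turn left 96°, forward 3.9 m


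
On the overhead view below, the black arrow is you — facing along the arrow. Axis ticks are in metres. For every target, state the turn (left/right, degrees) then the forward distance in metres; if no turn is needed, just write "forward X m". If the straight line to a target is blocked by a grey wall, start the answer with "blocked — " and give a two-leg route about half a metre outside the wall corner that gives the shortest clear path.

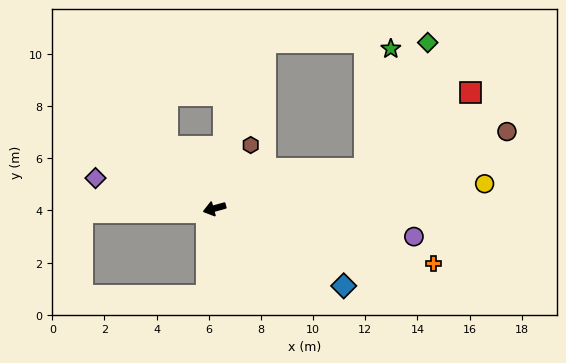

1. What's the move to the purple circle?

turn left 156°, forward 7.7 m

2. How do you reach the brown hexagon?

turn right 135°, forward 2.8 m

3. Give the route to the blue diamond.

turn left 134°, forward 5.8 m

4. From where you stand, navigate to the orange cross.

turn left 150°, forward 8.7 m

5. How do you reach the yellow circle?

turn left 170°, forward 10.4 m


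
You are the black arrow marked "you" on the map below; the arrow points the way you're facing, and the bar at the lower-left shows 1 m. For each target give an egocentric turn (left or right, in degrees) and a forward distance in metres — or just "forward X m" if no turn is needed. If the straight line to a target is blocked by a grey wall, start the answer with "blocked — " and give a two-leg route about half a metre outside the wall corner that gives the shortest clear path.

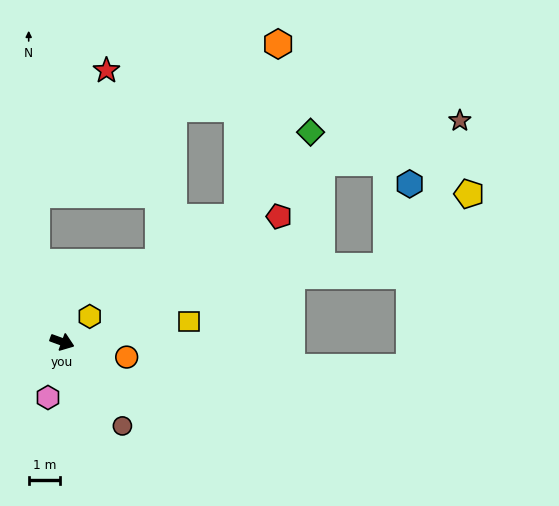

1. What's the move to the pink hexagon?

turn right 84°, forward 1.8 m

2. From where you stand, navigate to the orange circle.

turn left 7°, forward 2.1 m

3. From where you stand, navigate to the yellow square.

turn left 29°, forward 4.1 m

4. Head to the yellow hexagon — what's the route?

turn left 63°, forward 1.2 m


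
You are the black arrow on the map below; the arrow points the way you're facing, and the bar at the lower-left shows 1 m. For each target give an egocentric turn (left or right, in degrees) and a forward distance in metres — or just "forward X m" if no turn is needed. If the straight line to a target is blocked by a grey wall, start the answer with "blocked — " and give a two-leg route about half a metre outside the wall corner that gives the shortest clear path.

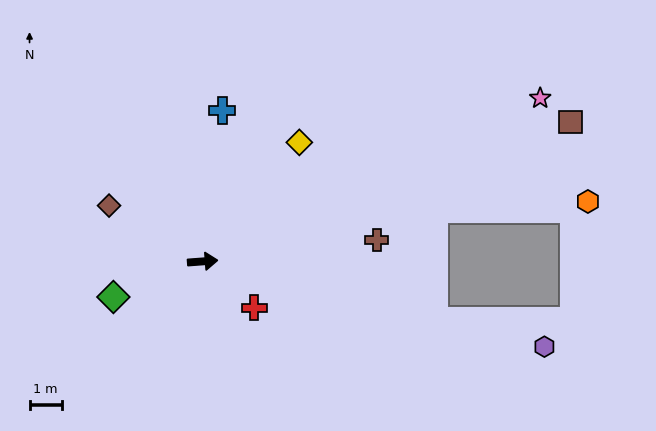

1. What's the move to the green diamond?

turn right 163°, forward 3.0 m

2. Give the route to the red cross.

turn right 46°, forward 2.2 m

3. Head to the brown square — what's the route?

turn left 17°, forward 12.2 m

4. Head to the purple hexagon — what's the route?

turn right 18°, forward 10.9 m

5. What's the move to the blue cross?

turn left 78°, forward 4.7 m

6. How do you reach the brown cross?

turn left 3°, forward 5.4 m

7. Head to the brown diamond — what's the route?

turn left 145°, forward 3.4 m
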